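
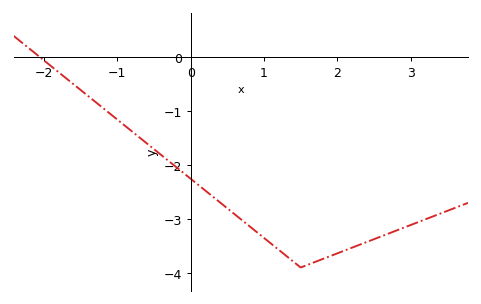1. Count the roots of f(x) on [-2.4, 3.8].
1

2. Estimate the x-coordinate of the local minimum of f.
1.5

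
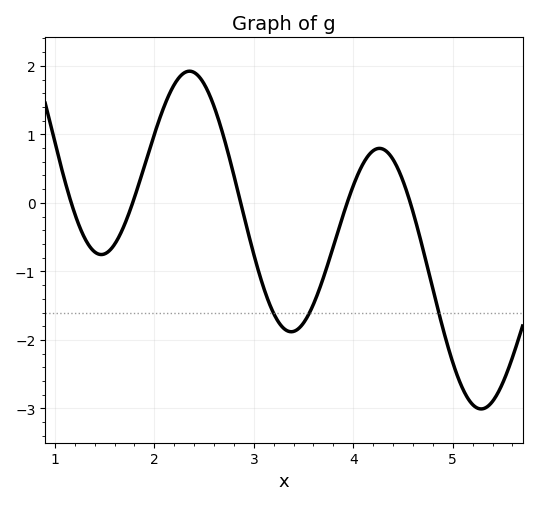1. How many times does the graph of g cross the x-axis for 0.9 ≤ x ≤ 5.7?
5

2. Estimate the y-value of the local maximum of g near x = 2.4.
1.92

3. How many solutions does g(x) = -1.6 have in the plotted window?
3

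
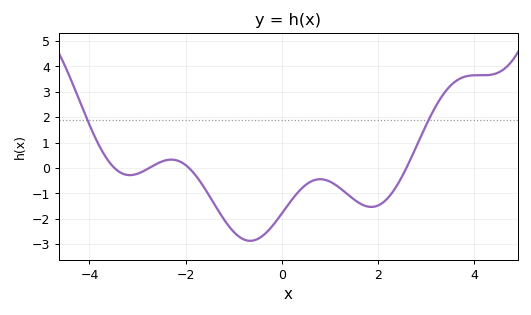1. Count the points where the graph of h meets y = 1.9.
2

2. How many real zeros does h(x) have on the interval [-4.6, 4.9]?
4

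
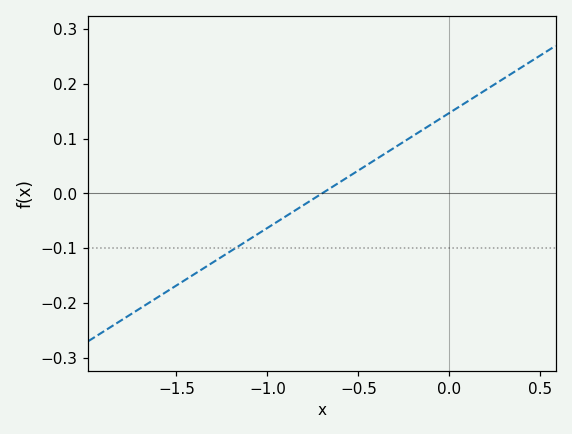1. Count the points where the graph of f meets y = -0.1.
1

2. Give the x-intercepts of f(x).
-0.7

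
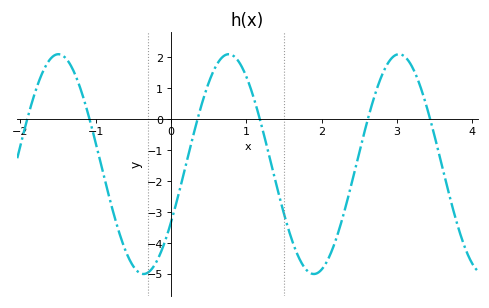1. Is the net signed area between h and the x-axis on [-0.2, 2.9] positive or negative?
negative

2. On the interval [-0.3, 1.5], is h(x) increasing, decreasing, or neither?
neither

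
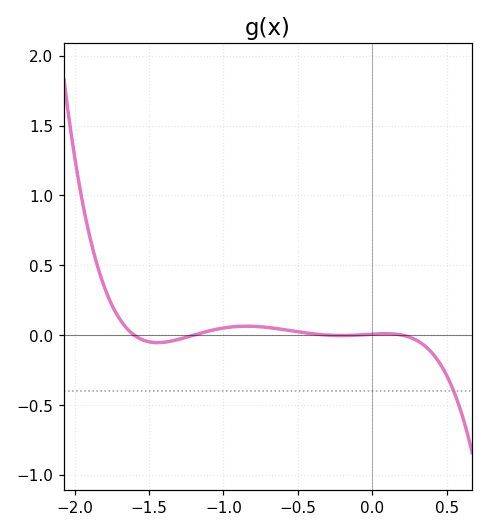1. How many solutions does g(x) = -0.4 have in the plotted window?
1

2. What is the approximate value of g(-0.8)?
0.063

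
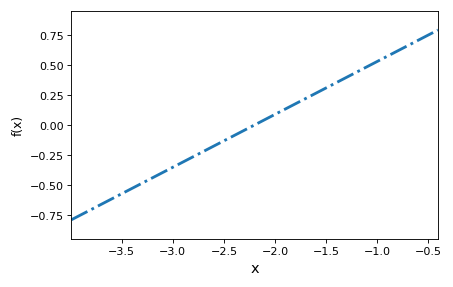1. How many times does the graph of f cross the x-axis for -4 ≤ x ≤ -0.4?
1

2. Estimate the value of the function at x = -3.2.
-0.44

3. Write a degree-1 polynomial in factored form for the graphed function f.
y = 0.44(x + 2.2)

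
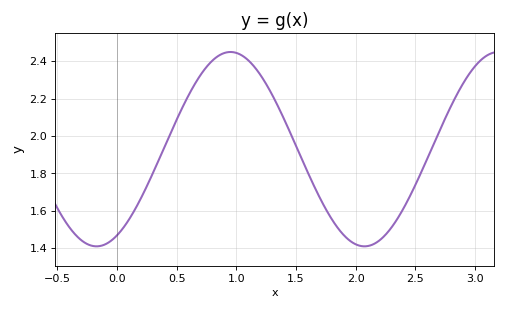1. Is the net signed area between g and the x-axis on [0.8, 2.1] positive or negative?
positive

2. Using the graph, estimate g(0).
1.46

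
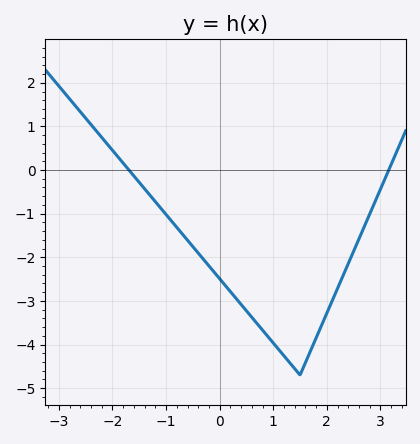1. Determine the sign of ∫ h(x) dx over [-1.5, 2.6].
negative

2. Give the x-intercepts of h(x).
-1.7, 3.2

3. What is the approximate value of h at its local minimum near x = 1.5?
-4.7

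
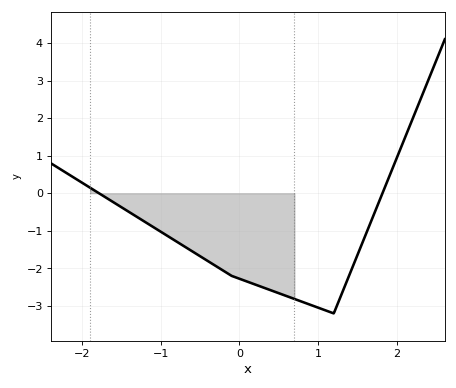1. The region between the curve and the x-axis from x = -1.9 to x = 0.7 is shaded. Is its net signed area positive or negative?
negative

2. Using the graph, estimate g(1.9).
0.417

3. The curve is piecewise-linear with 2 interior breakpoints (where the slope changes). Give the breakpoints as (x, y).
(-0.1, -2.2); (1.2, -3.2)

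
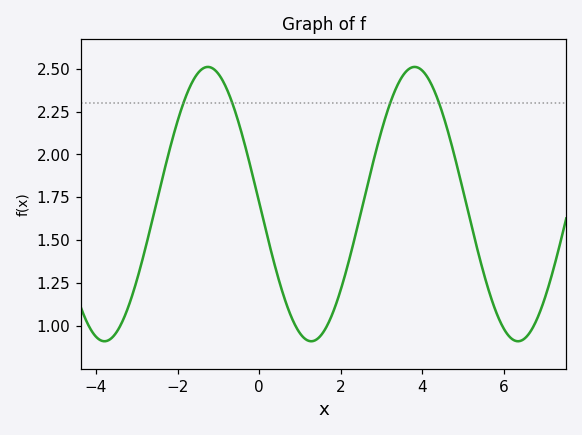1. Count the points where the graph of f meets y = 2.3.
4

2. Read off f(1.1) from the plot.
0.929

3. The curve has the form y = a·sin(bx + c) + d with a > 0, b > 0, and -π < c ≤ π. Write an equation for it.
y = 0.8sin(1.24x + 3.13) + 1.71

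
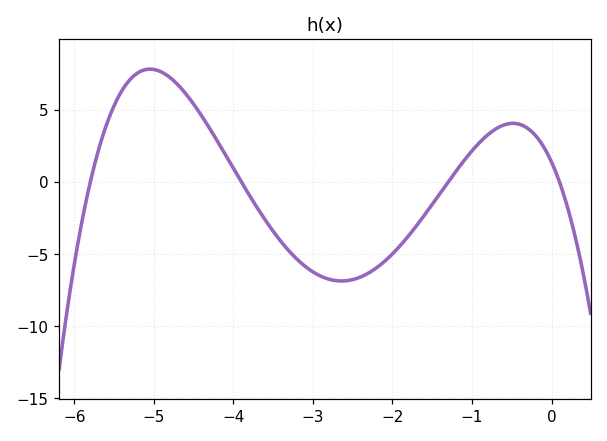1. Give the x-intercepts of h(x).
-5.8, -3.9, -1.3, 0.1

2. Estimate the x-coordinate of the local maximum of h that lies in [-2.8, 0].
-0.484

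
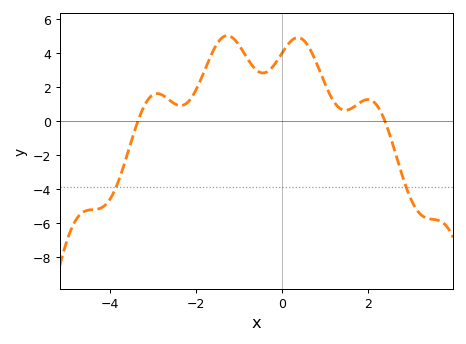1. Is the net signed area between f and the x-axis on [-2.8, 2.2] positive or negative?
positive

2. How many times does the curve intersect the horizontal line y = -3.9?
2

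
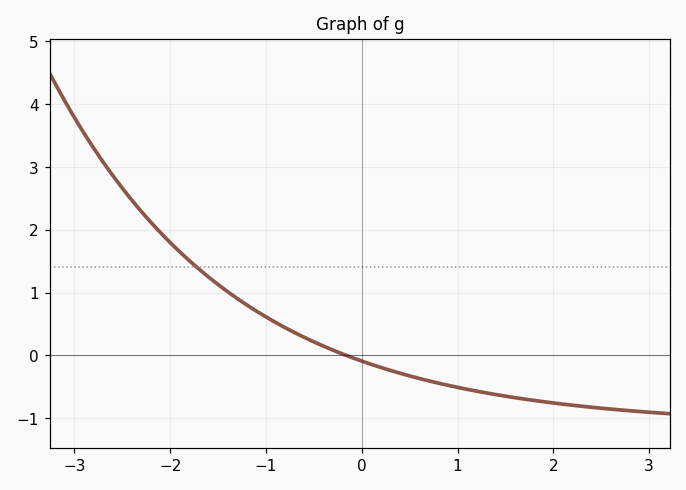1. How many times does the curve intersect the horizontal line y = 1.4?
1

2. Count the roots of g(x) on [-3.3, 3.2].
1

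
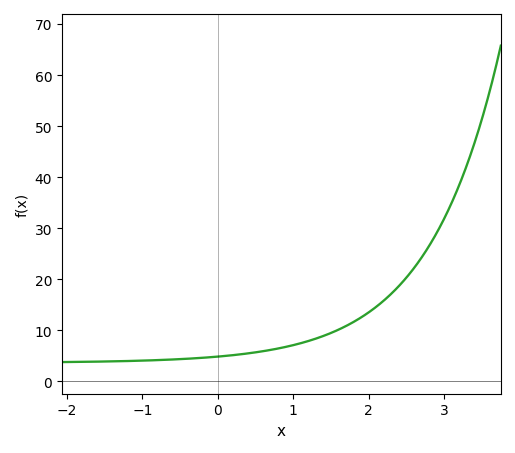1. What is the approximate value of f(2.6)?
22.2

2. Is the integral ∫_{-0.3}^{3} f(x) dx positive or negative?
positive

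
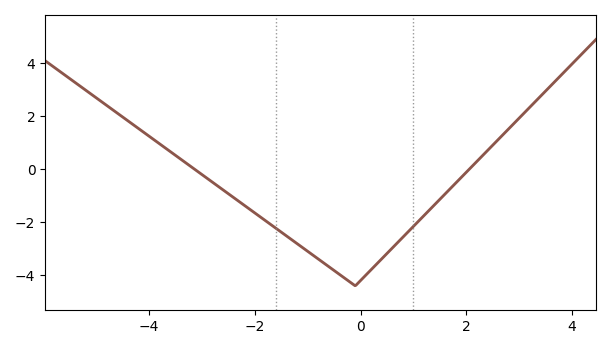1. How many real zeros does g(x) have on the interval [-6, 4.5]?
2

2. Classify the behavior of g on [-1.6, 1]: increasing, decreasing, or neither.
neither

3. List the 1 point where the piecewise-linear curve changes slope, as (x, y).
(-0.1, -4.4)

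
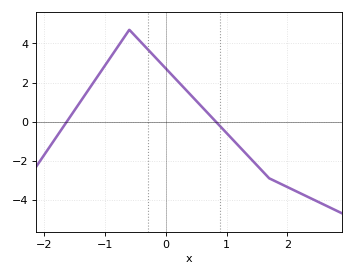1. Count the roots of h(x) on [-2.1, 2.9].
2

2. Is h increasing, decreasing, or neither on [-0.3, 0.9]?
decreasing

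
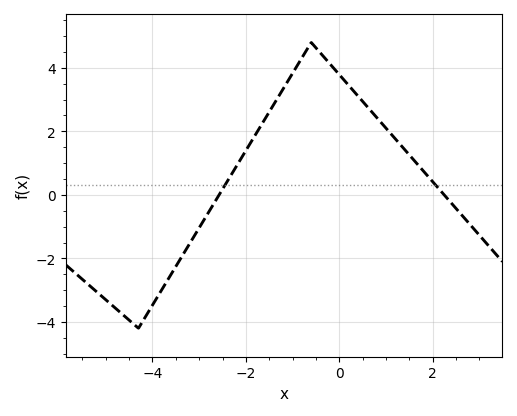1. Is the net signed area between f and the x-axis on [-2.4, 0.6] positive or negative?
positive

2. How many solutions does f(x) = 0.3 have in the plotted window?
2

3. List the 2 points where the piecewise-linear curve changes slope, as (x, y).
(-4.3, -4.2); (-0.6, 4.8)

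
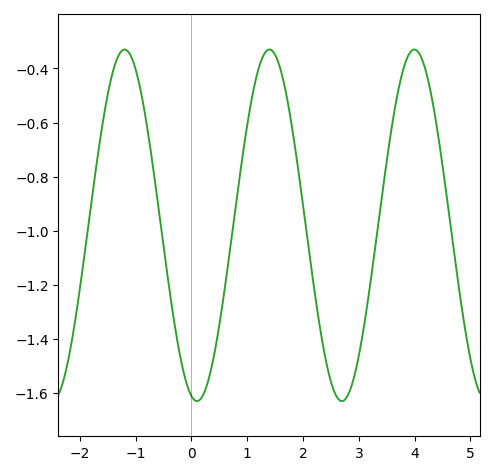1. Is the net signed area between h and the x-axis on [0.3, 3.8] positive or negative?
negative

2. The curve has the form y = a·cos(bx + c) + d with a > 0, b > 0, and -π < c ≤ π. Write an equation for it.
y = 0.65cos(2.42x + 2.9) - 0.98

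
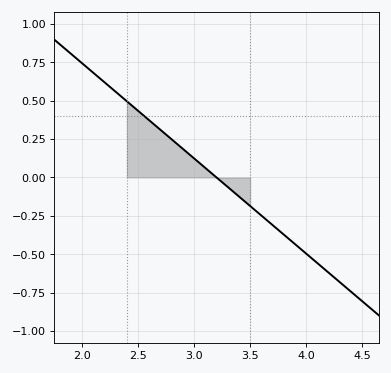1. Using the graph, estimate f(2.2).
0.62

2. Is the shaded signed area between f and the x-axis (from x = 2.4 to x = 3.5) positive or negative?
positive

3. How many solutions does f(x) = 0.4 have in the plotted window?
1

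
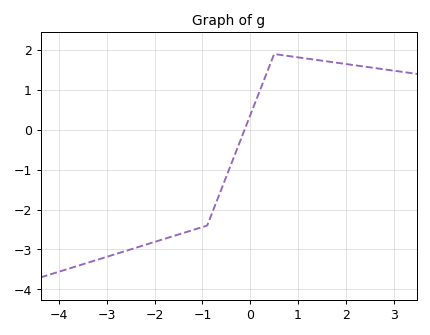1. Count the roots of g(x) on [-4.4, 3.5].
1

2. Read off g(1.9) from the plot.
1.67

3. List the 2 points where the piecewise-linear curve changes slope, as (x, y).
(-0.9, -2.4); (0.5, 1.9)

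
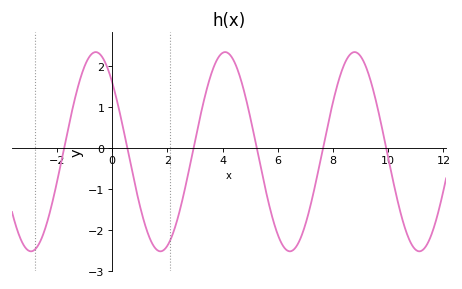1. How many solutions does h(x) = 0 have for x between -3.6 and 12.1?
6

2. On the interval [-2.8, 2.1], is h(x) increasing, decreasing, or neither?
neither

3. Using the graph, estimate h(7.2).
-1.36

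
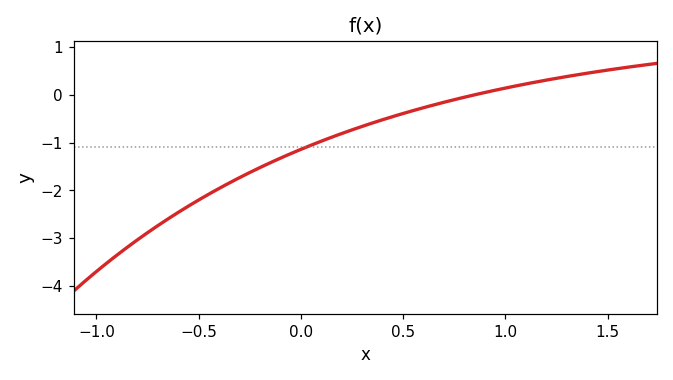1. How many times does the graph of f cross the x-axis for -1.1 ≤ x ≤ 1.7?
1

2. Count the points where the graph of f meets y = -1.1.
1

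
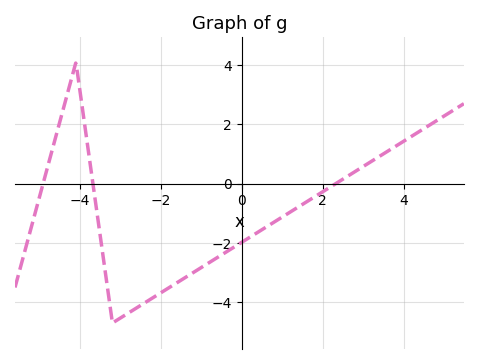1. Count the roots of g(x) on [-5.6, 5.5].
3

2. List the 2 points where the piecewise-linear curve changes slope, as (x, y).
(-4.1, 4.1); (-3.2, -4.7)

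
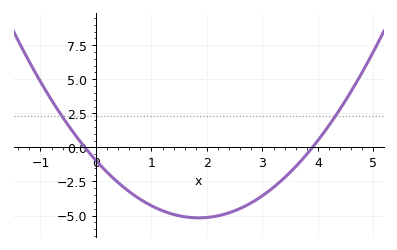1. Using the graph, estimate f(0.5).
-3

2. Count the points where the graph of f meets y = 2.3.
2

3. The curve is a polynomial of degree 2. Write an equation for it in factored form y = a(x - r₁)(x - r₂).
y = 1.23(x + 0.2)(x - 3.9)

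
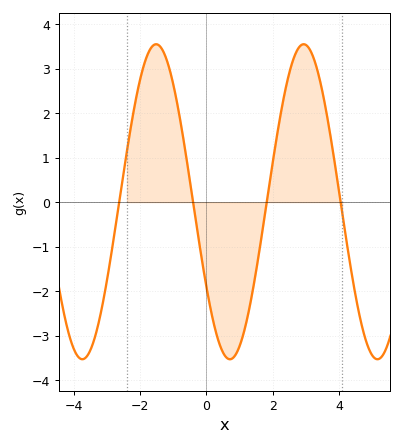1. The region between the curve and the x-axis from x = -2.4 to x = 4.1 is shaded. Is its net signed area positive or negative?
positive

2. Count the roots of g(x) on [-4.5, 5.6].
4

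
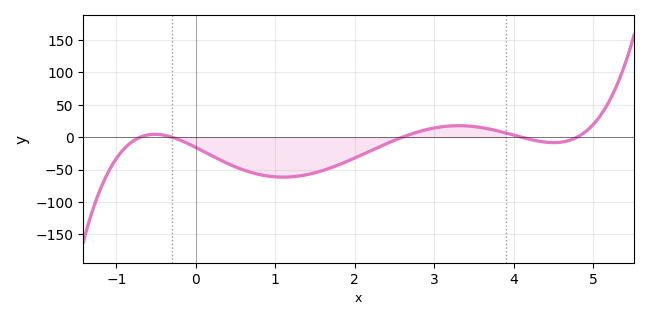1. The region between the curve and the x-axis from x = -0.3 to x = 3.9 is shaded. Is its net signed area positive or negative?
negative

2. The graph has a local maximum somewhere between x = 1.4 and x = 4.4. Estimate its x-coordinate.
3.3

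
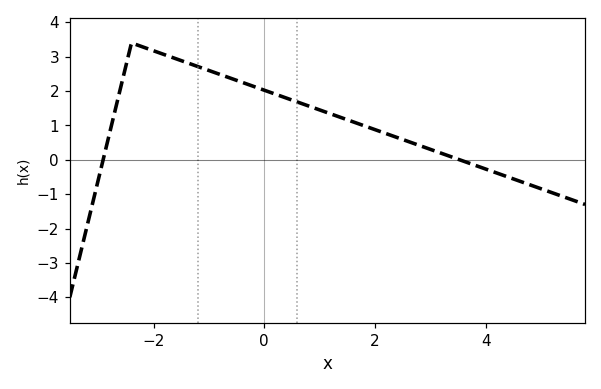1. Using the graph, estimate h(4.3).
-0.4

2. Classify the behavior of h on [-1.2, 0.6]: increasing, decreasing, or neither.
decreasing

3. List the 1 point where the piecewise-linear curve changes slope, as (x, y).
(-2.4, 3.4)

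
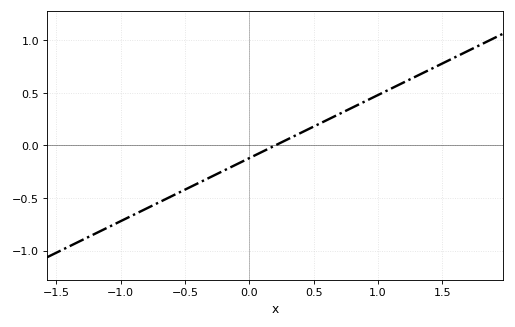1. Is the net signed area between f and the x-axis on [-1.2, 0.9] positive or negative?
negative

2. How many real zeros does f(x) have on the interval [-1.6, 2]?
1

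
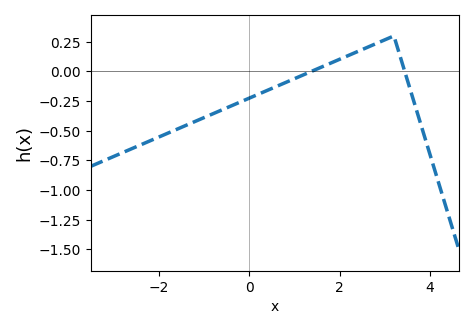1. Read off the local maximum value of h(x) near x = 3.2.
0.3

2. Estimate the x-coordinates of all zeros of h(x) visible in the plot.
1.37, 3.44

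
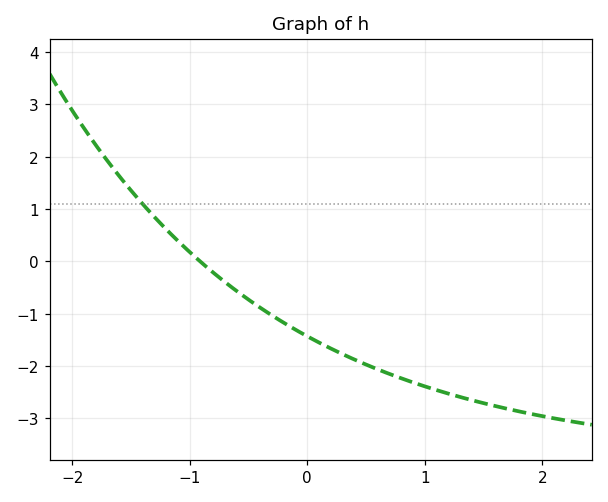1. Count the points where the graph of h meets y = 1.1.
1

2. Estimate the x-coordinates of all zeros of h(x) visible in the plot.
-0.911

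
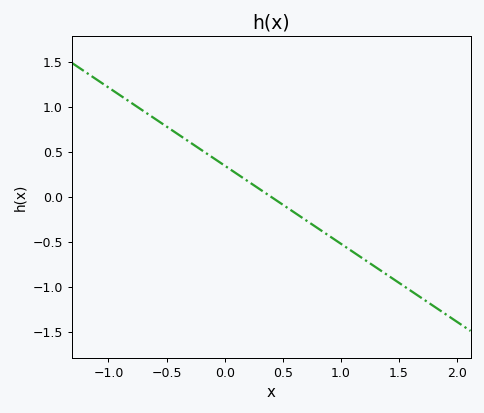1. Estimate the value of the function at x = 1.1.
-0.6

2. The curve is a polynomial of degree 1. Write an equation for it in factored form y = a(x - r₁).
y = -0.87(x - 0.4)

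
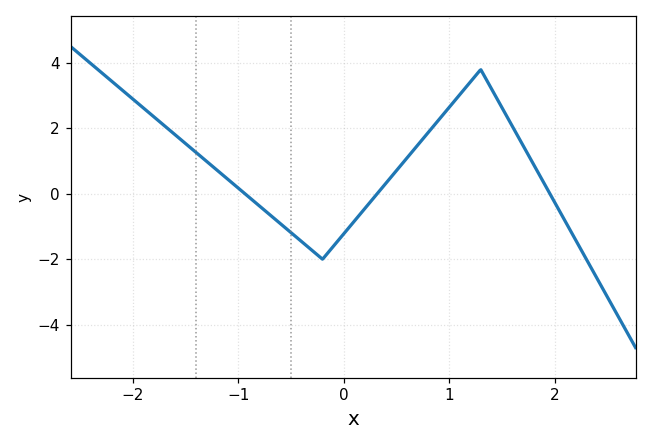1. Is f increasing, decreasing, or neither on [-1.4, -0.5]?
decreasing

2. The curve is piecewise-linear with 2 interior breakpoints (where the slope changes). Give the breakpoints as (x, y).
(-0.2, -2); (1.3, 3.8)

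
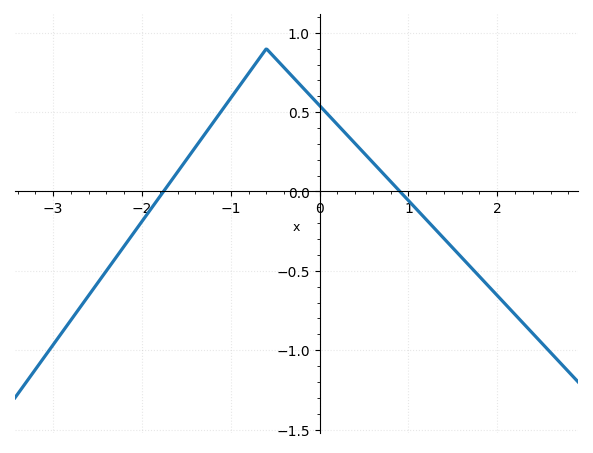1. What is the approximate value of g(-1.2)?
0.434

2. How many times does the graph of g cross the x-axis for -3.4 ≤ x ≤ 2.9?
2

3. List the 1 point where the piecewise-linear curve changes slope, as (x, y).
(-0.6, 0.9)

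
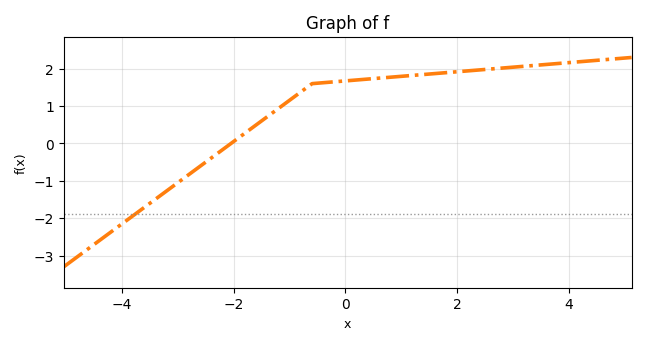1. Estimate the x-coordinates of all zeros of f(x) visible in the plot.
-2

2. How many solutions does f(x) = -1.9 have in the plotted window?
1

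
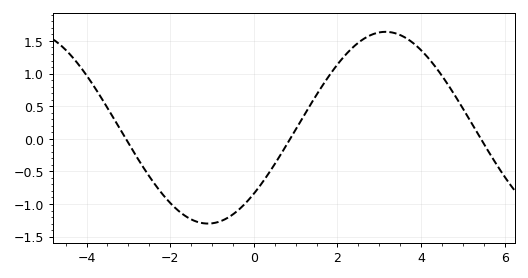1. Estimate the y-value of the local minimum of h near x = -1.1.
-1.3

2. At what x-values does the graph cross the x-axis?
-3, 0.8, 5.4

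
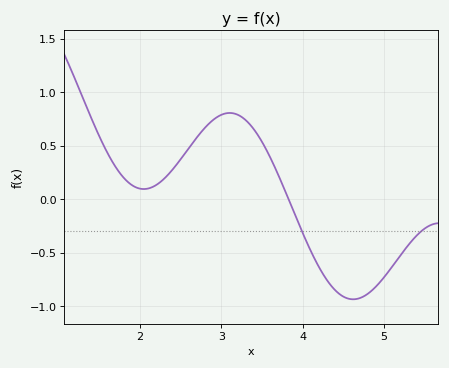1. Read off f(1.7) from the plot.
0.3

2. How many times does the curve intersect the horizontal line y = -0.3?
2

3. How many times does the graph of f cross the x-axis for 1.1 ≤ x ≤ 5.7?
1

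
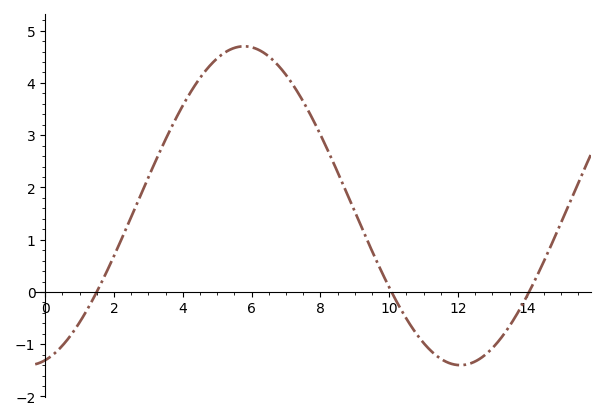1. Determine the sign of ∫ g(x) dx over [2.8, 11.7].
positive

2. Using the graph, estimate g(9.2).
1.2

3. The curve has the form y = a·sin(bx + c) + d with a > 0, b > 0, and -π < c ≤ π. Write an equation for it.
y = 3.05sin(0.5x - 1.3) + 1.65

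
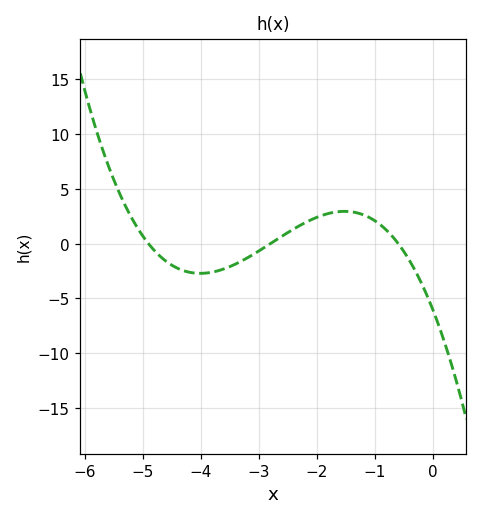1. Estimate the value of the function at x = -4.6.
-1.5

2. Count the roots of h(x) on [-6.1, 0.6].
3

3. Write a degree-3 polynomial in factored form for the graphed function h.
y = -0.74(x + 4.9)(x + 2.8)(x + 0.6)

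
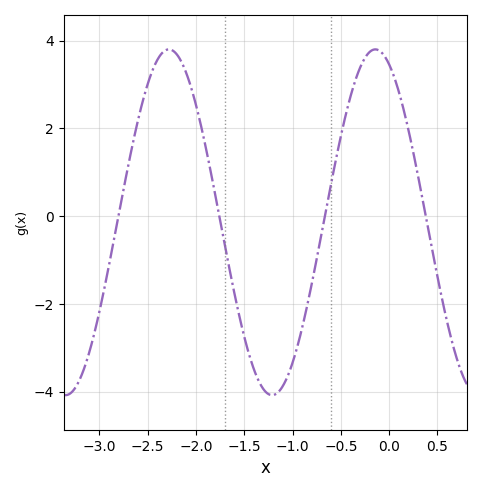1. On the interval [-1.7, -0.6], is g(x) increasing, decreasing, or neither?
neither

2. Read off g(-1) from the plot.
-3.34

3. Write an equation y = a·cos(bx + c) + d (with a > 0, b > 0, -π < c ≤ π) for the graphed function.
y = 3.94cos(2.94x + 0.422) - 0.14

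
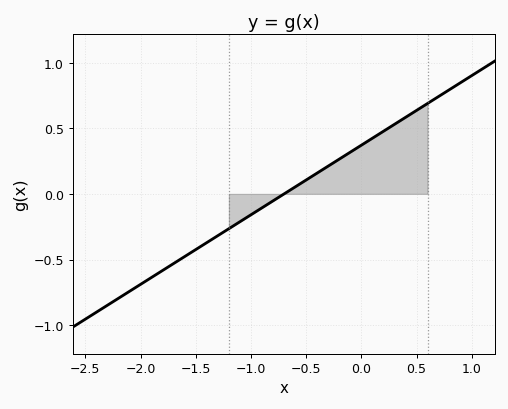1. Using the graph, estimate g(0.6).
0.7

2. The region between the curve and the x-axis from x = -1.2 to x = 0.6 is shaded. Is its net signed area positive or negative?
positive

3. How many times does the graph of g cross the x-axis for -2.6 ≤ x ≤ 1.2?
1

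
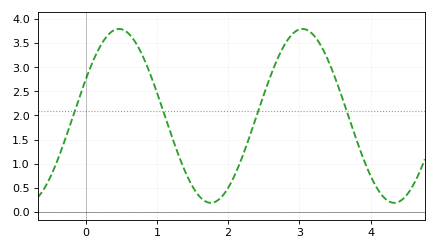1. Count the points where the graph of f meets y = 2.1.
4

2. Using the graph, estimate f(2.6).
2.84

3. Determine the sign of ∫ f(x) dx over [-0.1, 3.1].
positive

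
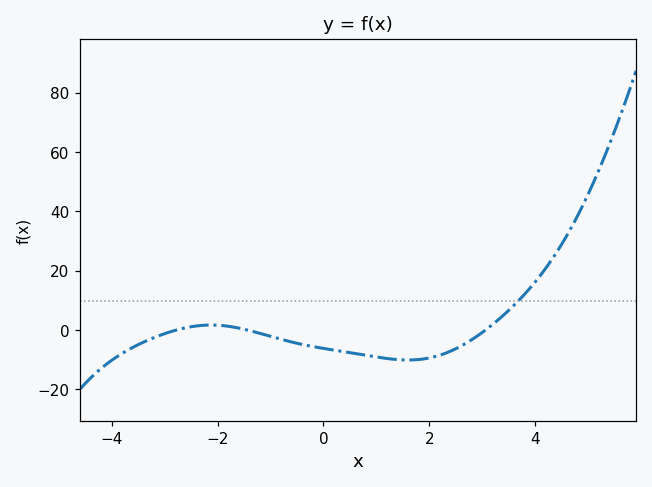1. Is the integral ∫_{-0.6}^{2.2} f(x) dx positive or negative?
negative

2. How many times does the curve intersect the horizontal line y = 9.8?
1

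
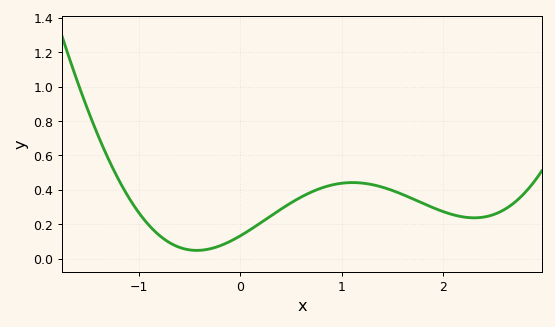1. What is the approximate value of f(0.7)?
0.386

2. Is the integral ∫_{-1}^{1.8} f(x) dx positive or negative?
positive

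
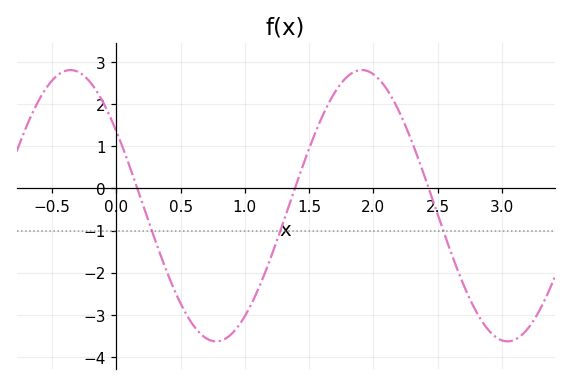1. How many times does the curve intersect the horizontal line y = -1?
3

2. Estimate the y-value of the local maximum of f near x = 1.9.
2.81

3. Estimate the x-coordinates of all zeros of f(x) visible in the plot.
0.163, 1.39, 2.43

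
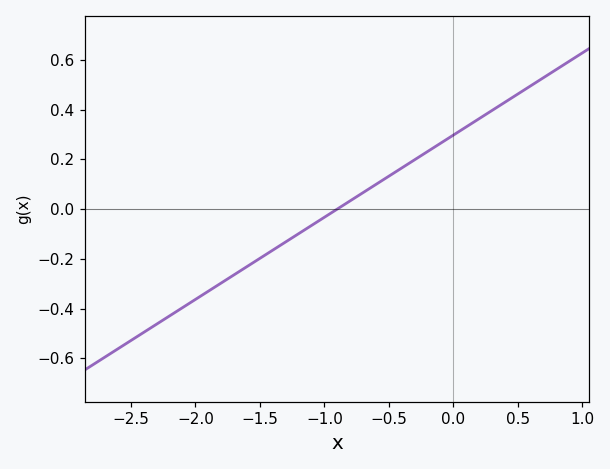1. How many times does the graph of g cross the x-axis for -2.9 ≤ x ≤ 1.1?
1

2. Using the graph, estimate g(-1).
-0.033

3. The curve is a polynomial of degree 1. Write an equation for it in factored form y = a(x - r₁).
y = 0.33(x + 0.9)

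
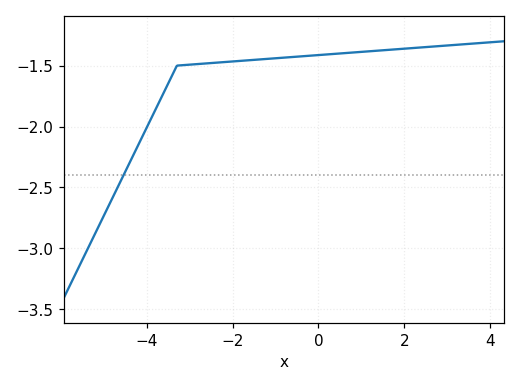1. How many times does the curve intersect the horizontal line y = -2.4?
1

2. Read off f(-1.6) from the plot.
-1.45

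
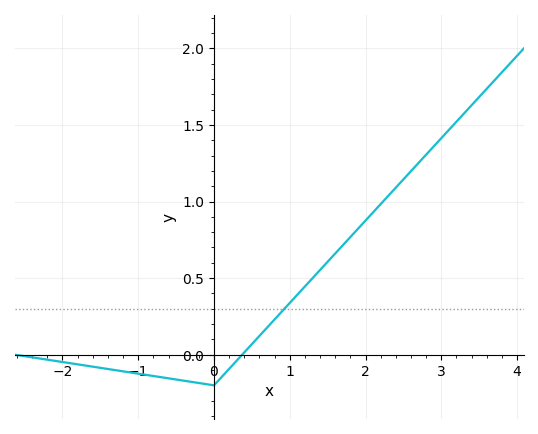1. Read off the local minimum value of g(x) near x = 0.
-0.2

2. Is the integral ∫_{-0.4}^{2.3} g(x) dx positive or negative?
positive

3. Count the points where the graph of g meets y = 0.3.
1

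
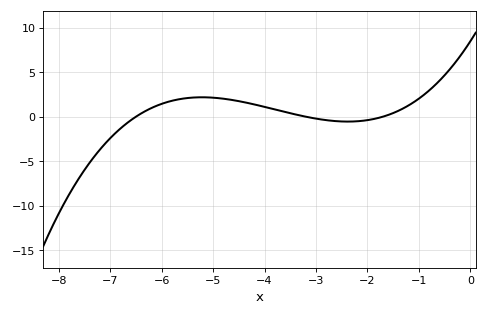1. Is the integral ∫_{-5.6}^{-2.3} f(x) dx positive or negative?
positive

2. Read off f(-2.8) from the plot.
-0.5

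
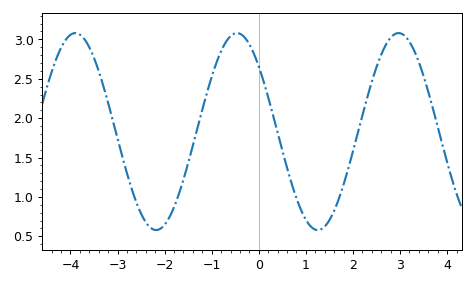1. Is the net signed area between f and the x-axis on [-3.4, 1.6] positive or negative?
positive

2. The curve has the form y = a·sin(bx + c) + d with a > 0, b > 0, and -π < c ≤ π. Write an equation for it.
y = 1.25sin(1.83x + 2.42) + 1.83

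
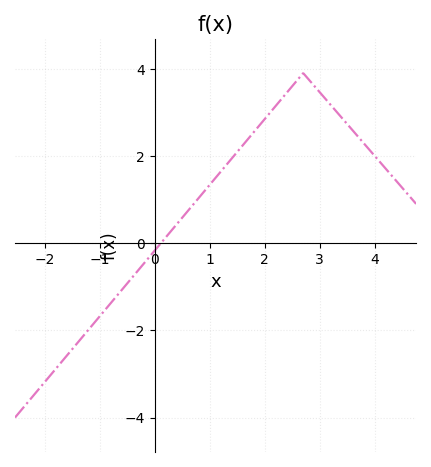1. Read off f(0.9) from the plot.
1.2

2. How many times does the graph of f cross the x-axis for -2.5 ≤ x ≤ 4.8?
1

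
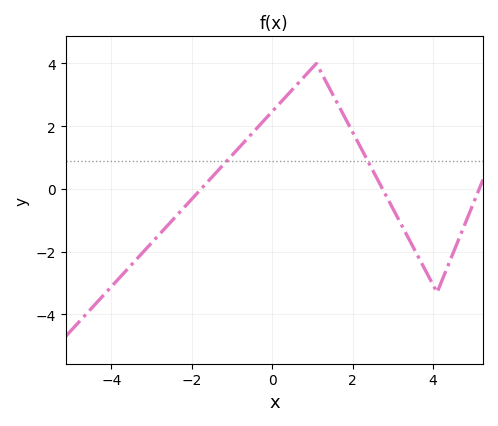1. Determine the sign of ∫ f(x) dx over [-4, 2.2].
positive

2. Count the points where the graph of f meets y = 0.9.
2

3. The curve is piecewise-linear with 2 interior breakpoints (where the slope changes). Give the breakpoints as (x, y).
(1.1, 4); (4.1, -3.3)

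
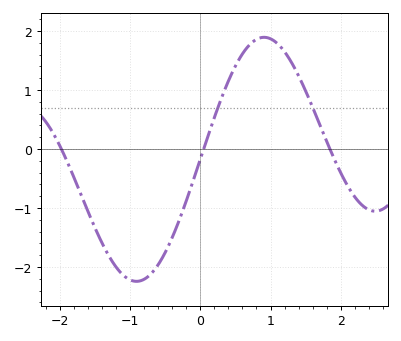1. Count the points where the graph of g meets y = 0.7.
2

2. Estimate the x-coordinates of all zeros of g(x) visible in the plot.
-1.98, 0.049, 1.84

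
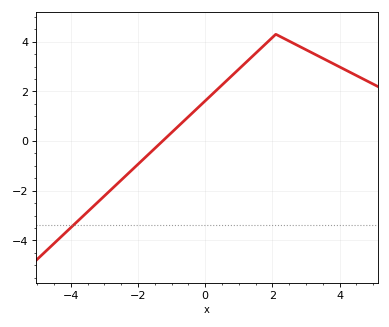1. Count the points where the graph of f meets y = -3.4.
1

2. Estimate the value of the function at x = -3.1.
-2.34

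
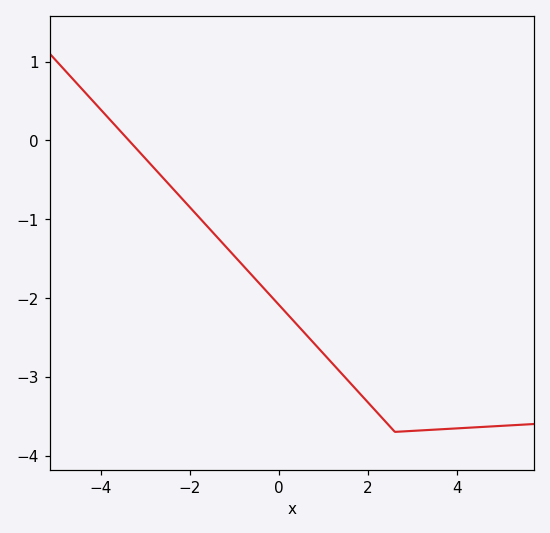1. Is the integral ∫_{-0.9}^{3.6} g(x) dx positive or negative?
negative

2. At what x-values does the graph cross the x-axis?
-3.4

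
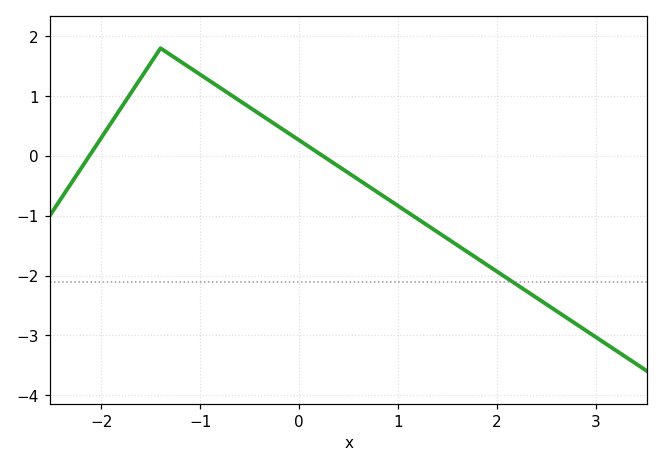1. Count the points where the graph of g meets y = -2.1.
1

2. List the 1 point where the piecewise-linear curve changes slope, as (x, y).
(-1.4, 1.8)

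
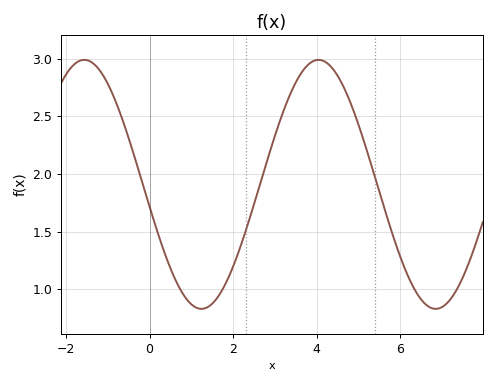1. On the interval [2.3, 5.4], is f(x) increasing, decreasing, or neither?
neither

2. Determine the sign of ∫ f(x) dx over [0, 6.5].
positive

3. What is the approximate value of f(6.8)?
0.832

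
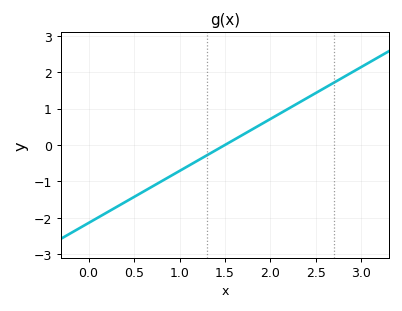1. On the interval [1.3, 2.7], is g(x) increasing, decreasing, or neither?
increasing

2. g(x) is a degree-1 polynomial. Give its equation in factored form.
y = 1.43(x - 1.5)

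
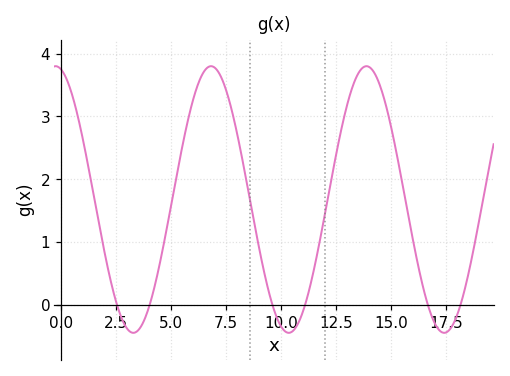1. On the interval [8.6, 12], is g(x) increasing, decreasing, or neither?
neither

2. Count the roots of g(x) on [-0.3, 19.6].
6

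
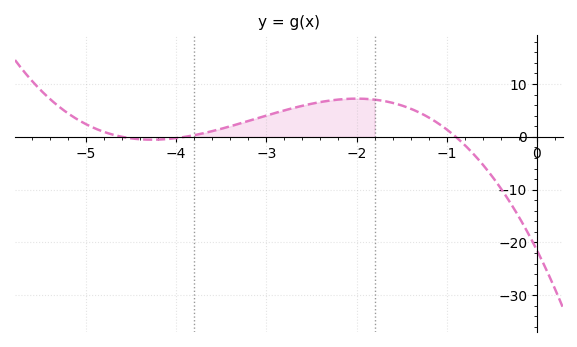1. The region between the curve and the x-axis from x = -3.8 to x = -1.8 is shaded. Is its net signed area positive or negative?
positive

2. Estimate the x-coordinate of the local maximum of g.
-2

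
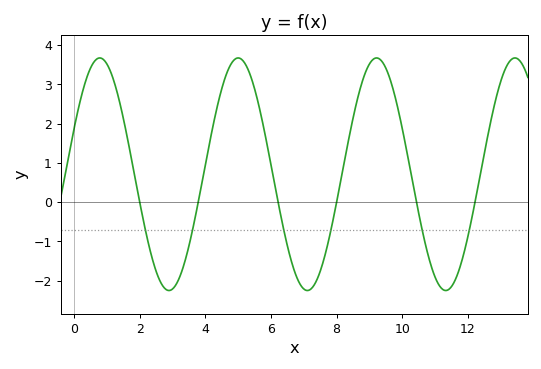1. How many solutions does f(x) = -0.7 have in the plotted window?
6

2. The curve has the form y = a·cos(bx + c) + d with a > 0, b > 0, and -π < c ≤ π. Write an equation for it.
y = 2.96cos(1.49x - 1.17) + 0.71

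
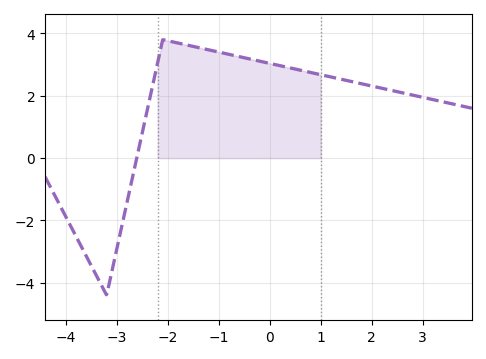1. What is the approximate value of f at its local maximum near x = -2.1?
3.8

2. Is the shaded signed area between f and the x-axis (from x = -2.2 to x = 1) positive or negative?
positive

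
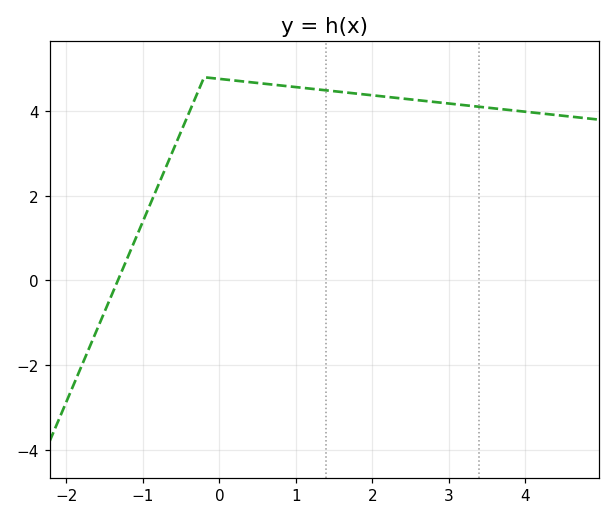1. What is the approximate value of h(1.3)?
4.6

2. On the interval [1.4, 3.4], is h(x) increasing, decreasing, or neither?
decreasing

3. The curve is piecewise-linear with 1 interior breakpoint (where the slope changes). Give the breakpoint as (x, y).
(-0.2, 4.8)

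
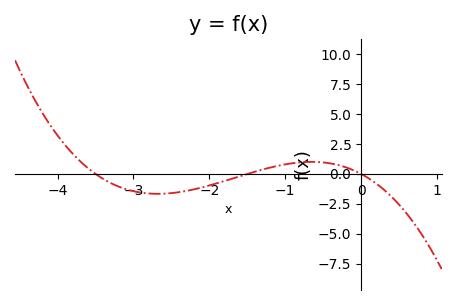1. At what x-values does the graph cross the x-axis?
-3.5, -1.5, 0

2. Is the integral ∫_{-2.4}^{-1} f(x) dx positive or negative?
negative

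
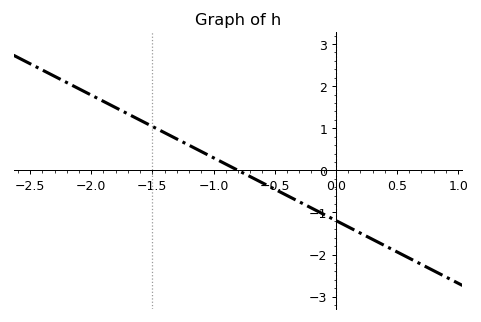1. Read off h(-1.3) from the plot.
0.745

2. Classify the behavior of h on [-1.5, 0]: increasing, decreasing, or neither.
decreasing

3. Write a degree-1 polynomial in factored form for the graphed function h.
y = -1.49(x + 0.8)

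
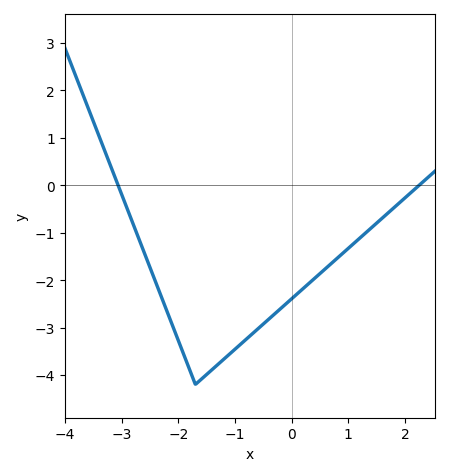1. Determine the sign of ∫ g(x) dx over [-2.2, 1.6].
negative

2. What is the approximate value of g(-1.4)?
-3.88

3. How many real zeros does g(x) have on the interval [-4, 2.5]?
2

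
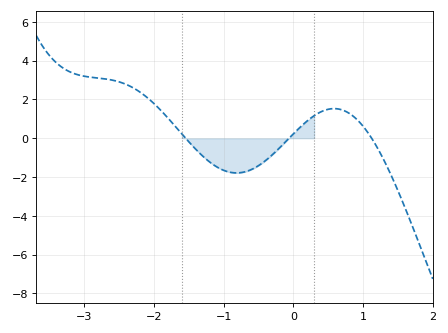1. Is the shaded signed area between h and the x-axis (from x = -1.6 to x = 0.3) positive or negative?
negative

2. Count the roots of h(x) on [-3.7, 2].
3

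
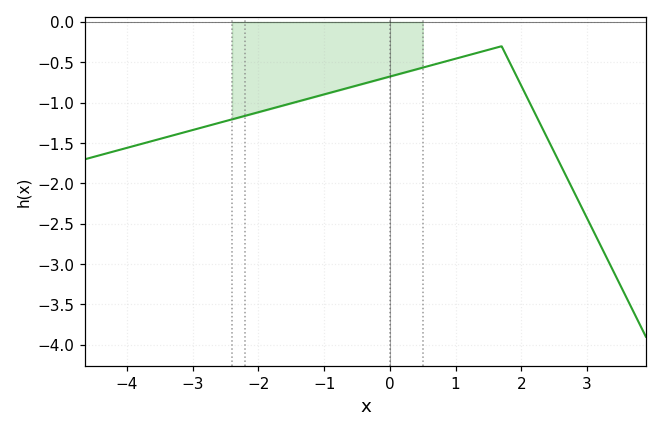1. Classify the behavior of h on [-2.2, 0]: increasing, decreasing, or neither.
increasing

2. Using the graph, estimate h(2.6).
-1.78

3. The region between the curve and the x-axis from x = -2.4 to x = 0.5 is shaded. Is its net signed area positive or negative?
negative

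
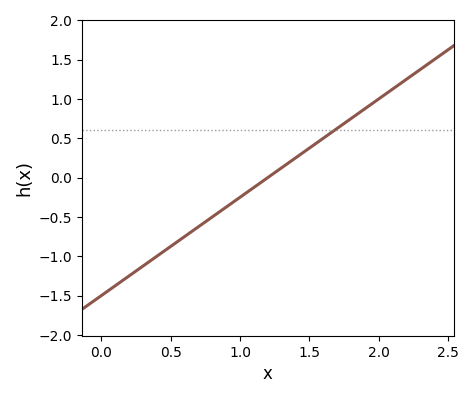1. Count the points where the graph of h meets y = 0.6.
1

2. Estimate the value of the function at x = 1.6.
0.5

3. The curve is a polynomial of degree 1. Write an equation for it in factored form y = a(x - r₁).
y = 1.25(x - 1.2)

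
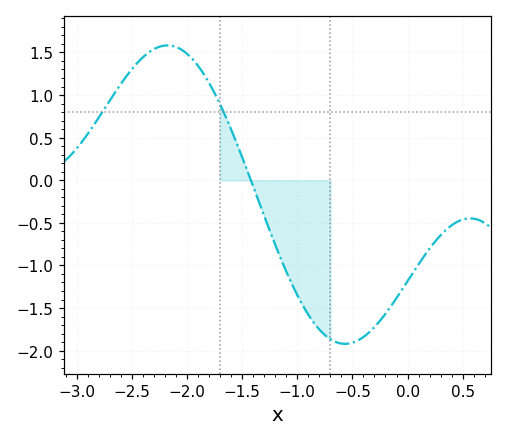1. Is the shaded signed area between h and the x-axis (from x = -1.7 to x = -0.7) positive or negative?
negative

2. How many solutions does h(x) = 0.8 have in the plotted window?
2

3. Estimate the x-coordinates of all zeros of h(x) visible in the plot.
-1.4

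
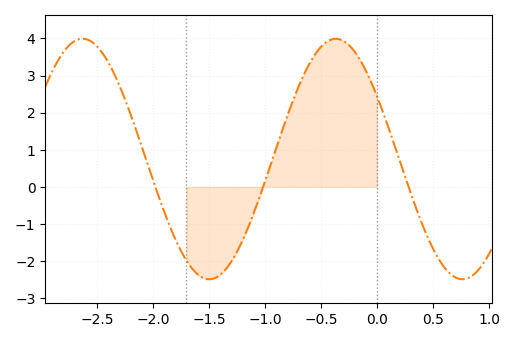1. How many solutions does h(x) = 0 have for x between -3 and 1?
3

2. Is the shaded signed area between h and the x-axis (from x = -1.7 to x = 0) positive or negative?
positive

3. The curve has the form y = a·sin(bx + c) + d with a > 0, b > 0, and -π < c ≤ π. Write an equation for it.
y = 3.24sin(2.8x + 2.6) + 0.75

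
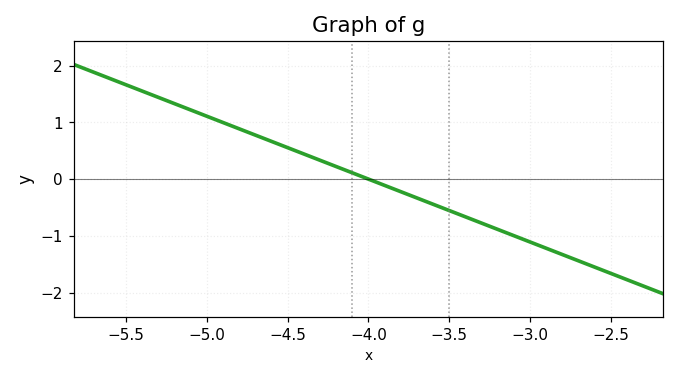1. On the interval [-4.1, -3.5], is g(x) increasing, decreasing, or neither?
decreasing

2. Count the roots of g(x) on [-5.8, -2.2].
1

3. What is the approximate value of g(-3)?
-1.11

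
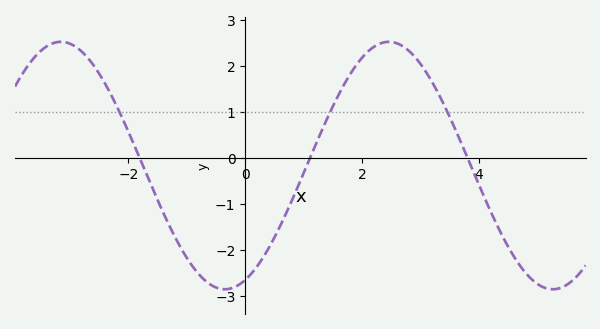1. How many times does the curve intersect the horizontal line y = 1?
3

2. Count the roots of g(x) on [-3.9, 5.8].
3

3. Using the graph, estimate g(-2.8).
2.32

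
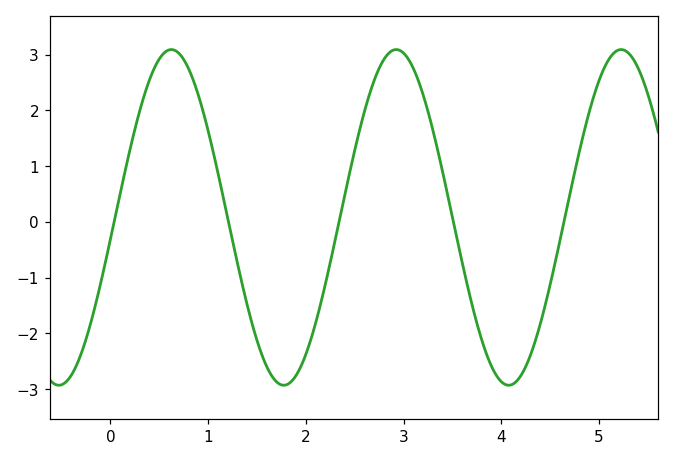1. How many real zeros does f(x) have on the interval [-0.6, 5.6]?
5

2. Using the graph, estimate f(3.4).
0.893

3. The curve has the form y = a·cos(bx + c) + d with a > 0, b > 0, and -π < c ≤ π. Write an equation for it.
y = 3.01cos(2.73x - 1.7) + 0.08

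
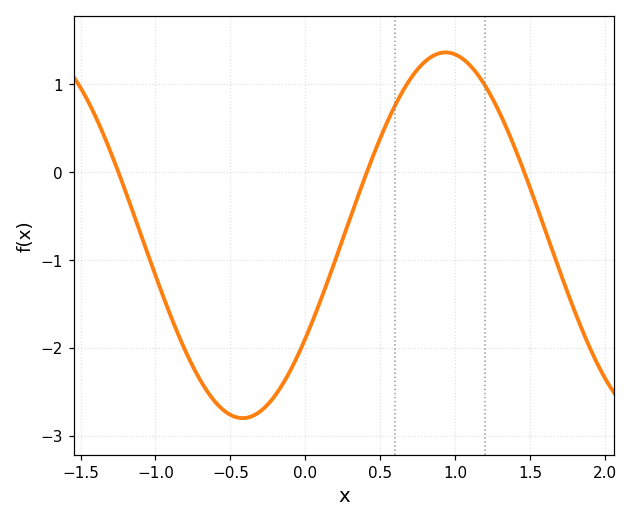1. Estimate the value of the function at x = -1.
-1.18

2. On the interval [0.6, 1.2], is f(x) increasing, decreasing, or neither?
neither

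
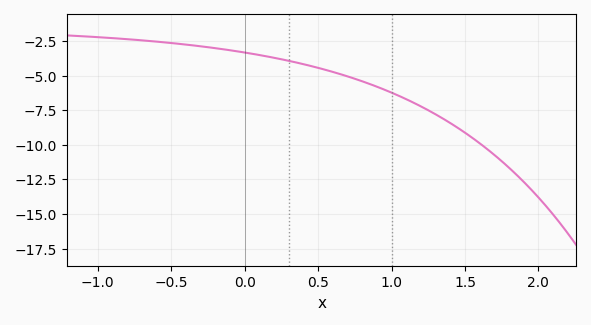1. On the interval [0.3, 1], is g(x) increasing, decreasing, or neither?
decreasing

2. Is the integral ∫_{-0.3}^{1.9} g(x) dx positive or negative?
negative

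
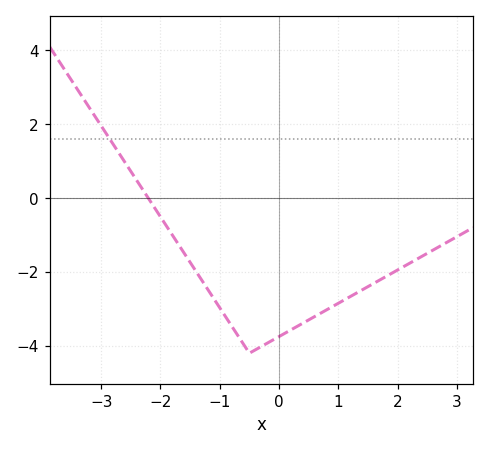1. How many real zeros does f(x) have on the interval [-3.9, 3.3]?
1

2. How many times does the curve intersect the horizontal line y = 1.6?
1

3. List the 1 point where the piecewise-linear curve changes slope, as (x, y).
(-0.5, -4.2)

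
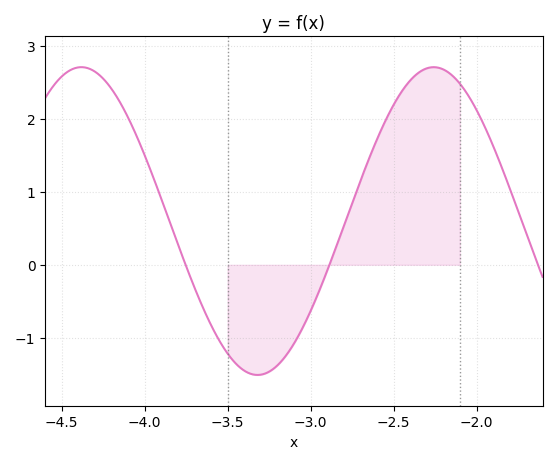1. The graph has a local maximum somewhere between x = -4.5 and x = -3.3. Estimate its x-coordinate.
-4.4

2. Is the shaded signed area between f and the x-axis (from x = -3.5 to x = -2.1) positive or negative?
positive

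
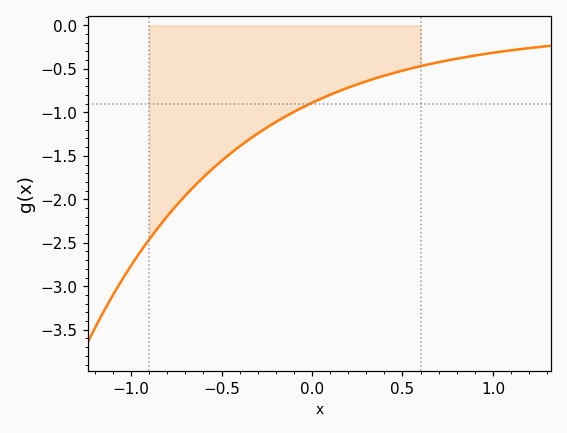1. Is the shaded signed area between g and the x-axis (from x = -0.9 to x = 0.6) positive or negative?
negative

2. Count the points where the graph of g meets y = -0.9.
1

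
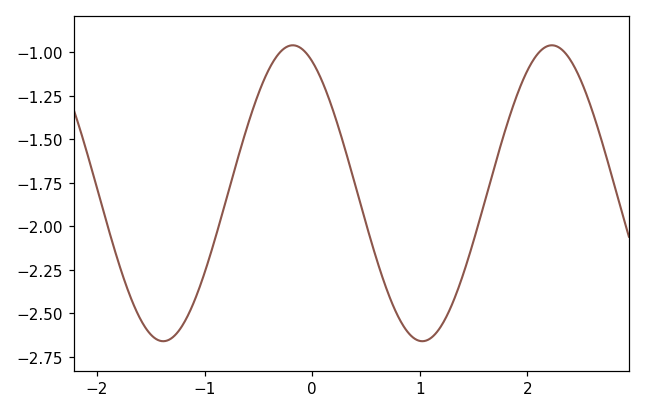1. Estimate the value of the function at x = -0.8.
-1.84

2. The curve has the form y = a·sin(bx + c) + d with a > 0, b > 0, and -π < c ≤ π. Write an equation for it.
y = 0.85sin(2.6x + 2) - 1.81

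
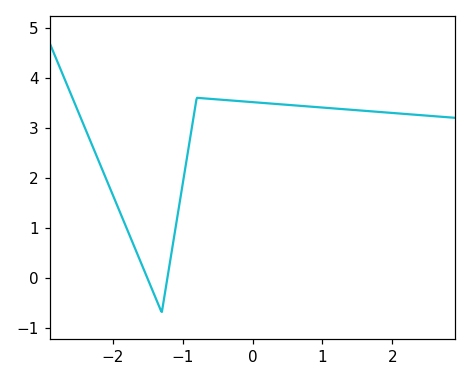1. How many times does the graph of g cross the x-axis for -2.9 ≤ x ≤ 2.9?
2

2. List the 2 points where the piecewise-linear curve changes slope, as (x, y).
(-1.3, -0.7); (-0.8, 3.6)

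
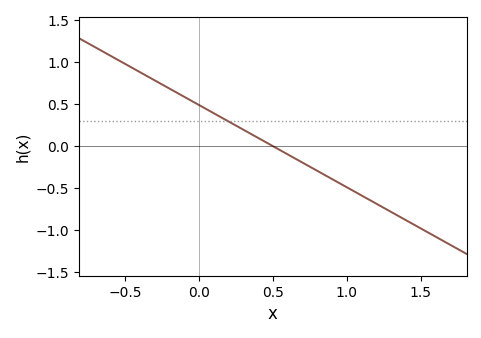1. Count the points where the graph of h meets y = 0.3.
1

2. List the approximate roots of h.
0.5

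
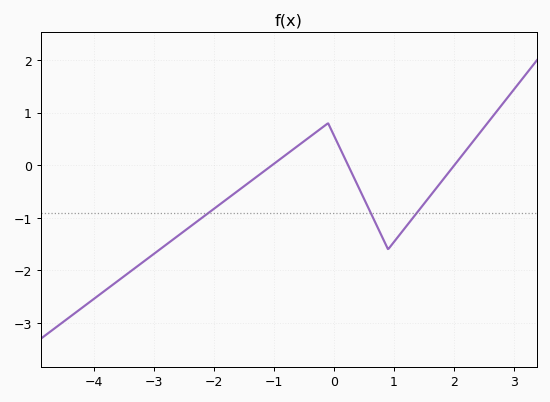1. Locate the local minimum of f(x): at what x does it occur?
0.901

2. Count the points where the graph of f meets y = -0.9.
3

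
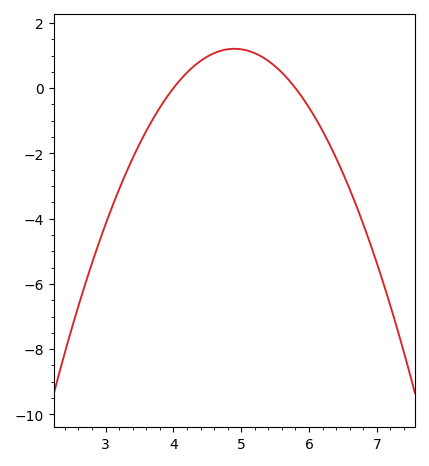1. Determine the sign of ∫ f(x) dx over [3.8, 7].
negative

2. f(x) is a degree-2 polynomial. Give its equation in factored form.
y = -1.49(x - 4)(x - 5.8)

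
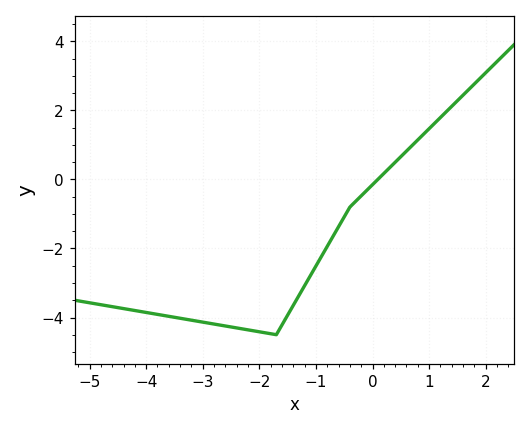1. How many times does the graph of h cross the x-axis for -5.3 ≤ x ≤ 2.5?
1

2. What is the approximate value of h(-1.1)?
-2.8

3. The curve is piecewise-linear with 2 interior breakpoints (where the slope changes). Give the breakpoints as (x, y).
(-1.7, -4.5); (-0.4, -0.8)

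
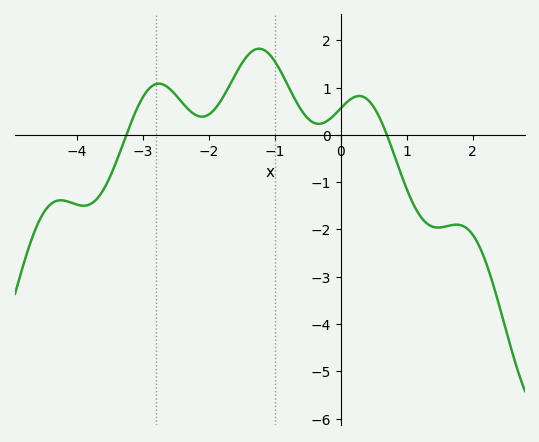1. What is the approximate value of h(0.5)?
0.6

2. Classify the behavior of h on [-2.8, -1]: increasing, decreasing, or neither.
neither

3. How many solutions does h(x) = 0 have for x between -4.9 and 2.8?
2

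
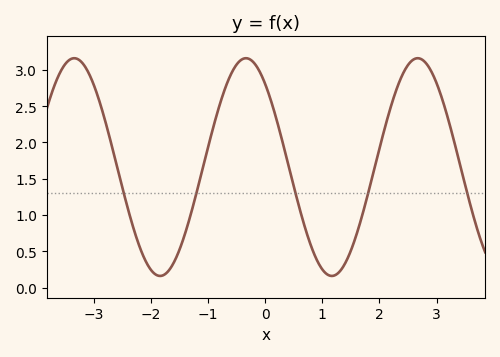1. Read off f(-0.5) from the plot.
3.05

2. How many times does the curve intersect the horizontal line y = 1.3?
5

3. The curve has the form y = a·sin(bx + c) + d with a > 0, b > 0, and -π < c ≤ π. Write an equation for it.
y = 1.5sin(2.1x + 2.3) + 1.66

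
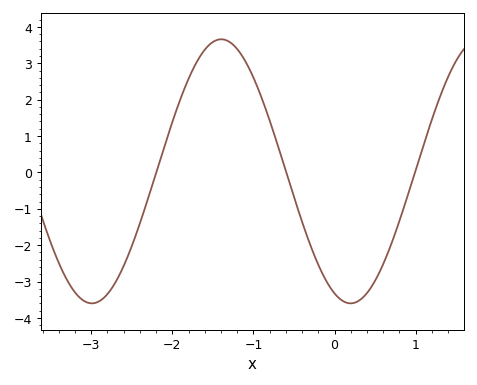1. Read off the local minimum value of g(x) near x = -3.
-3.6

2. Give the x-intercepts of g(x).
-2.2, -0.6, 1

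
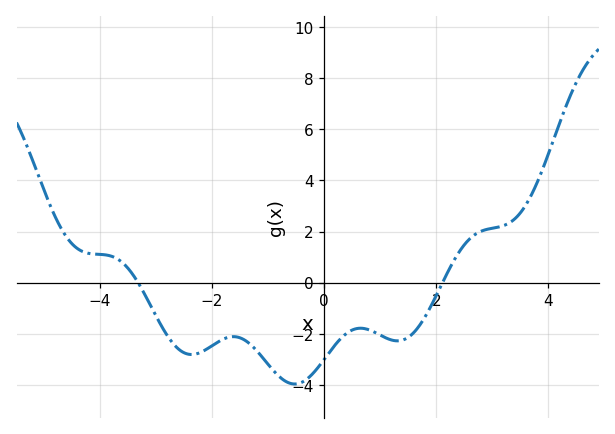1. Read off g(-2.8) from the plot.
-2.07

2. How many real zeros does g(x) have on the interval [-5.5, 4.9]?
2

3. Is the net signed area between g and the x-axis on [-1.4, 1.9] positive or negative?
negative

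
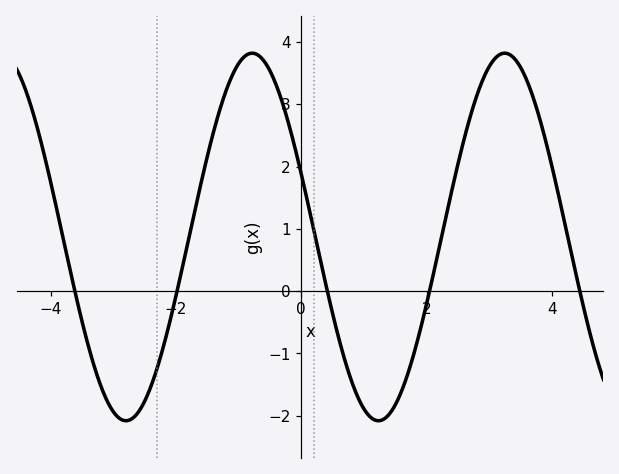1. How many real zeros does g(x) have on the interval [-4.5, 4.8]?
5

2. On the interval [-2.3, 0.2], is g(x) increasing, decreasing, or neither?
neither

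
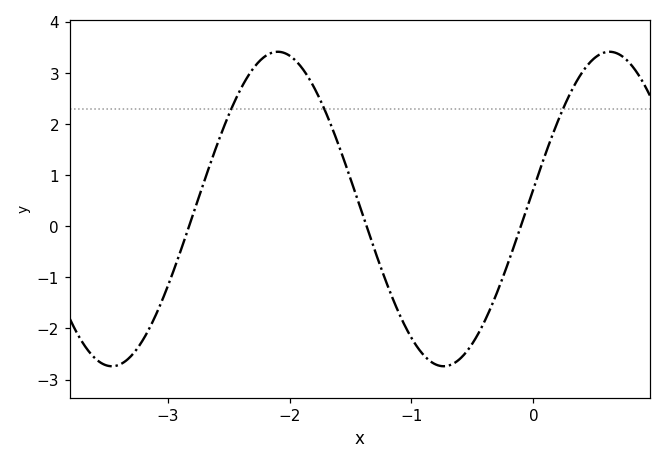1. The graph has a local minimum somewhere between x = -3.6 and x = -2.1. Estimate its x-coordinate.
-3.5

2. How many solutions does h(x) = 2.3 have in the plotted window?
3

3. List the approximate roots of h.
-2.8, -1.4, -0.1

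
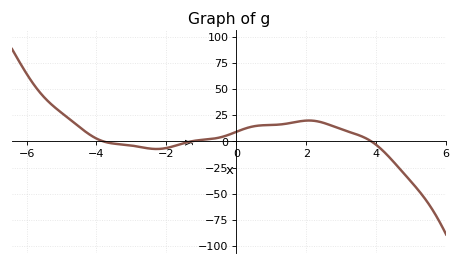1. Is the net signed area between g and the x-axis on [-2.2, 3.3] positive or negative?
positive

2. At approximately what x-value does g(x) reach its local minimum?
-2.2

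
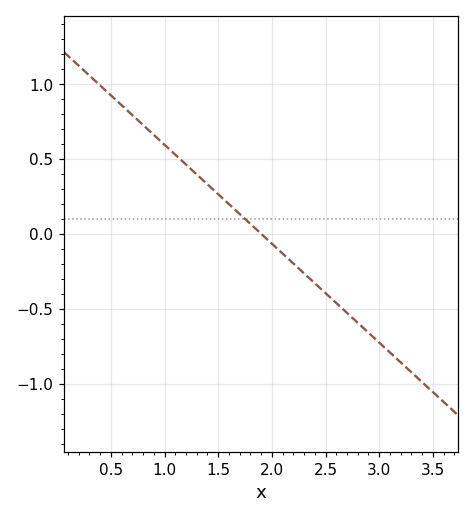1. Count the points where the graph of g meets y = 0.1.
1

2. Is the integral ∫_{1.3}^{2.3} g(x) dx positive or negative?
positive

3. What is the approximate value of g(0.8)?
0.726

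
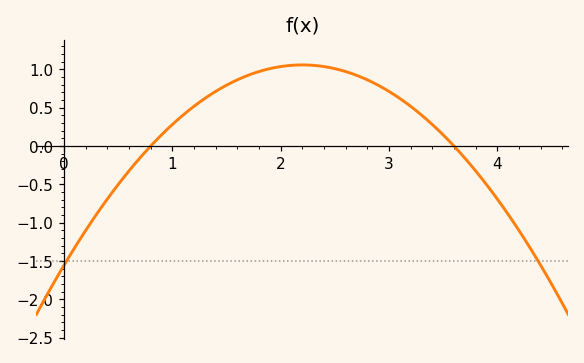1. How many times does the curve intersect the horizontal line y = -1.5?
2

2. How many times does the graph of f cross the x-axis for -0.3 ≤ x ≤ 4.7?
2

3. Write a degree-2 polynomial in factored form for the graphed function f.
y = -0.54(x - 0.8)(x - 3.6)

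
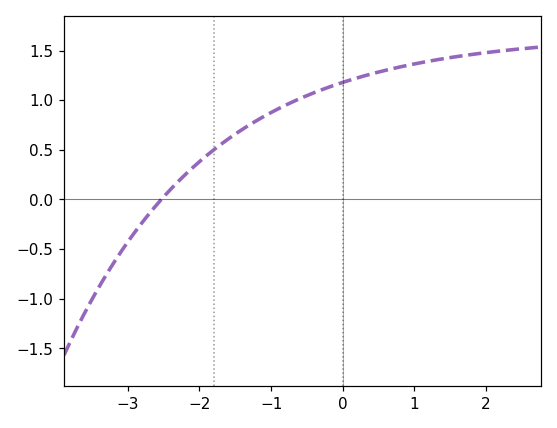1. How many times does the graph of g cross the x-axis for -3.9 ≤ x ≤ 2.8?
1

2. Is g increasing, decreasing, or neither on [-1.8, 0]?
increasing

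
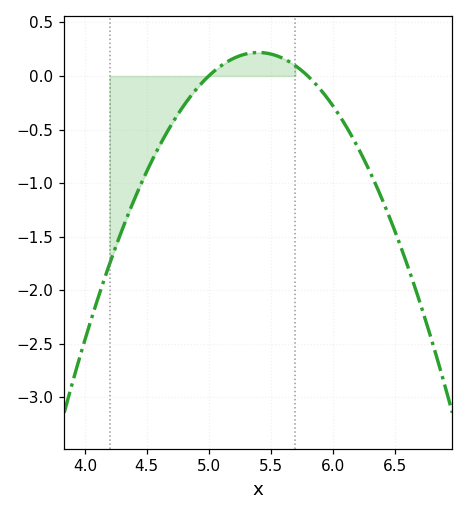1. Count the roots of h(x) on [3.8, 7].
2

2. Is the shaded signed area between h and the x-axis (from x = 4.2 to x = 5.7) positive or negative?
negative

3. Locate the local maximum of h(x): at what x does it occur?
5.4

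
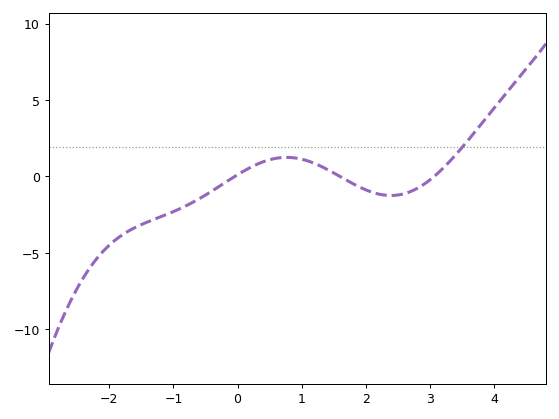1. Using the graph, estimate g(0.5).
1.09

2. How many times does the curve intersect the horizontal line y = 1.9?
1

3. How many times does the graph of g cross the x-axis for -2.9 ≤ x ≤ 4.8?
3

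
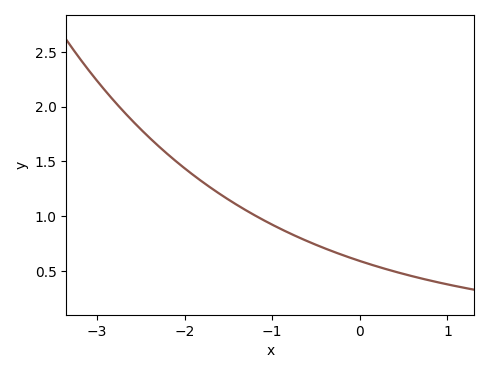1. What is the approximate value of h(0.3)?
0.5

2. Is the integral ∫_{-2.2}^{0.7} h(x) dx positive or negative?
positive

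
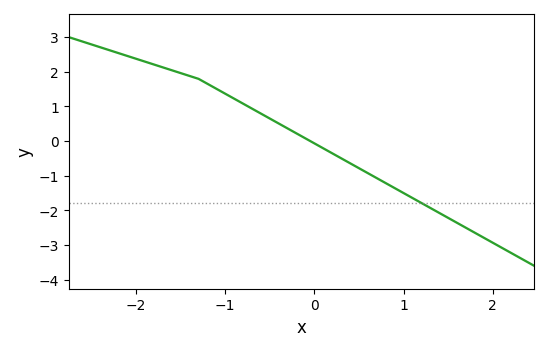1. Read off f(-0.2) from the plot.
0.223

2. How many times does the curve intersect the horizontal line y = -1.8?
1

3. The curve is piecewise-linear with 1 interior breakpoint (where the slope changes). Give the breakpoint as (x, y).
(-1.3, 1.8)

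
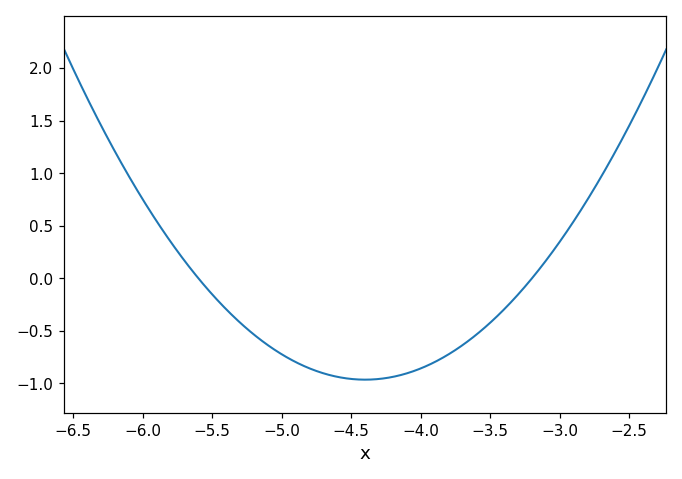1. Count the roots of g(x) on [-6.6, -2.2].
2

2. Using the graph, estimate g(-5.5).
-0.15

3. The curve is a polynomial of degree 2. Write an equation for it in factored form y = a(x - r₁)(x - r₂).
y = 0.67(x + 5.6)(x + 3.2)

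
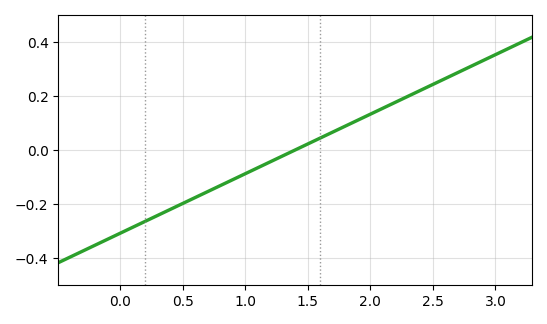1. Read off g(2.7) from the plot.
0.286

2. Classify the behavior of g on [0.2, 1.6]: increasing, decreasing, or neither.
increasing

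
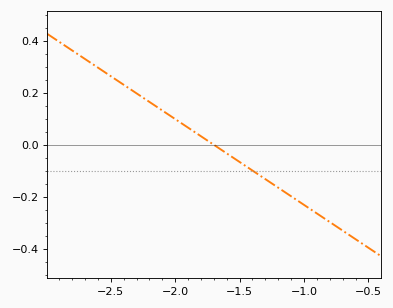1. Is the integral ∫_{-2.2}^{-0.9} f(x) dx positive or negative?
negative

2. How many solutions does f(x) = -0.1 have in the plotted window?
1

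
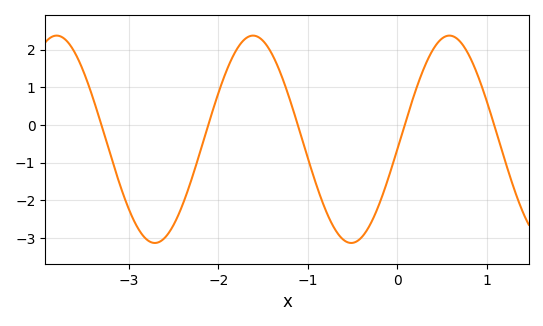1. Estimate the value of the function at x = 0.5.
2.29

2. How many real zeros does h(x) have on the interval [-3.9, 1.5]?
5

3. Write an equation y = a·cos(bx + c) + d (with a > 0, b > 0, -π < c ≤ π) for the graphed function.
y = 2.75cos(2.86x - 1.67) - 0.38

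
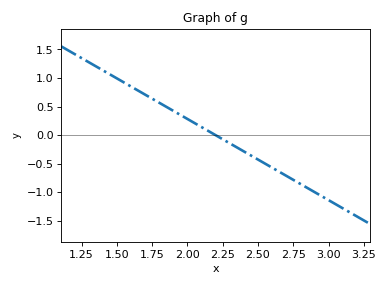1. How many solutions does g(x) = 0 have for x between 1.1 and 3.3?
1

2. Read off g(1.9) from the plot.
0.45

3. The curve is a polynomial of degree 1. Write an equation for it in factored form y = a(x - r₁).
y = -1.42(x - 2.2)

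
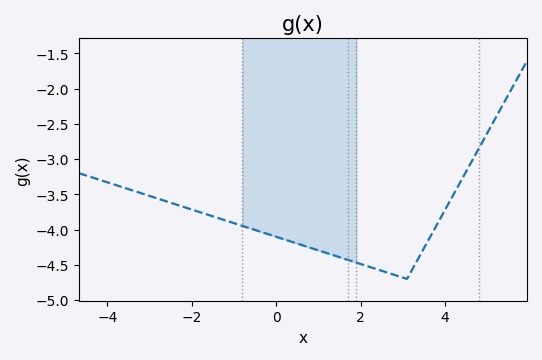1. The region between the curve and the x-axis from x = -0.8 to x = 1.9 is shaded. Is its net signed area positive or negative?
negative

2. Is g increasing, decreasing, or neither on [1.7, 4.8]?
neither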